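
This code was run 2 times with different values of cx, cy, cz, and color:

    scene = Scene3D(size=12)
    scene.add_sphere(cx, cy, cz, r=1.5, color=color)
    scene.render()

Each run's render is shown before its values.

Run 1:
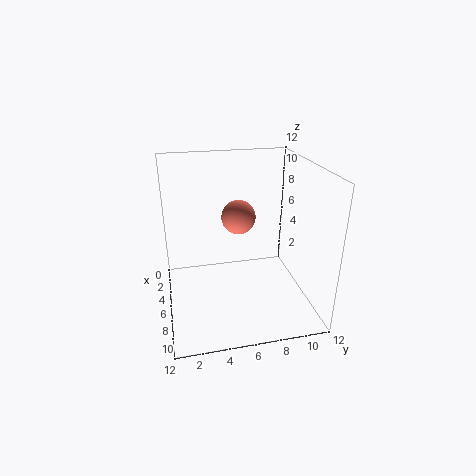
cx = 4; cy = 6.5; cz = 7; color = 'salmon'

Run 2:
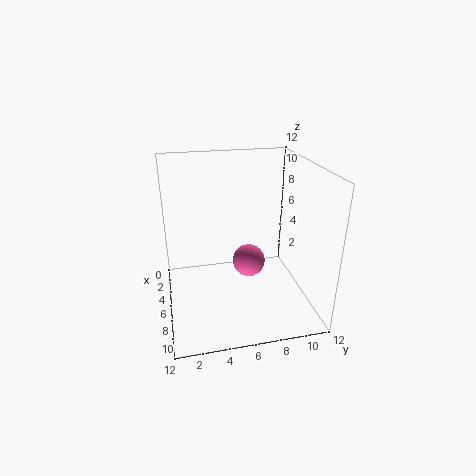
cx = 4; cy = 7.5; cz = 2.5; color = 'hotpink'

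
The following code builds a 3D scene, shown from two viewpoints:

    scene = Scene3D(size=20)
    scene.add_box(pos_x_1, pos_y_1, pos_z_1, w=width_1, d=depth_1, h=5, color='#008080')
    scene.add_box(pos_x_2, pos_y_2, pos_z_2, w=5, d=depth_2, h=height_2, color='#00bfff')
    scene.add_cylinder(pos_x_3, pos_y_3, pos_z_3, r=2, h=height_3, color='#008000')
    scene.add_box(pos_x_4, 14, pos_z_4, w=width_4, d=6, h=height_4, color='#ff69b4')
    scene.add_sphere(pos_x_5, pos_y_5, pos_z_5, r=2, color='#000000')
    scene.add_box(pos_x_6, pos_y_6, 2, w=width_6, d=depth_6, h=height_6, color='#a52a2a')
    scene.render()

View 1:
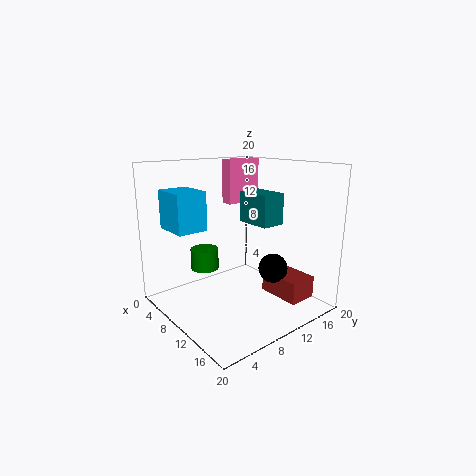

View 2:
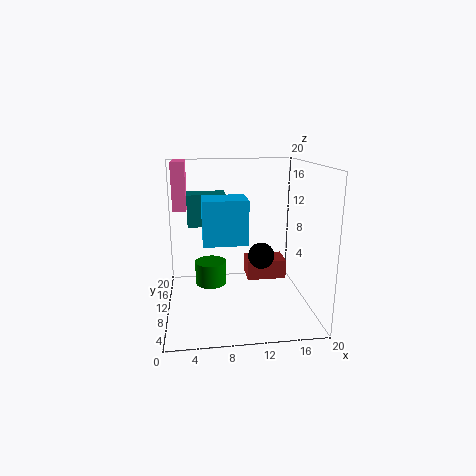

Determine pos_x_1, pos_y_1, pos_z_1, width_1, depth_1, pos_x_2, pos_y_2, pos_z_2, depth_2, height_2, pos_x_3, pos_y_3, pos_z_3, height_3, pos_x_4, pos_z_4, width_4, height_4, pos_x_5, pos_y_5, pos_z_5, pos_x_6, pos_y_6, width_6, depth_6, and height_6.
pos_x_1 = 3
pos_y_1 = 16
pos_z_1 = 10
width_1 = 6
depth_1 = 4
pos_x_2 = 5
pos_y_2 = 1
pos_z_2 = 12
depth_2 = 4
height_2 = 5
pos_x_3 = 6
pos_y_3 = 7
pos_z_3 = 5
height_3 = 3
pos_x_4 = 1
pos_z_4 = 13
width_4 = 2
height_4 = 7
pos_x_5 = 14
pos_y_5 = 13
pos_z_5 = 6
pos_x_6 = 12
pos_y_6 = 13
width_6 = 6
depth_6 = 4
height_6 = 3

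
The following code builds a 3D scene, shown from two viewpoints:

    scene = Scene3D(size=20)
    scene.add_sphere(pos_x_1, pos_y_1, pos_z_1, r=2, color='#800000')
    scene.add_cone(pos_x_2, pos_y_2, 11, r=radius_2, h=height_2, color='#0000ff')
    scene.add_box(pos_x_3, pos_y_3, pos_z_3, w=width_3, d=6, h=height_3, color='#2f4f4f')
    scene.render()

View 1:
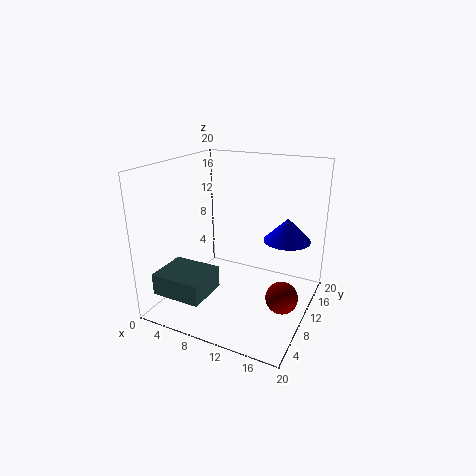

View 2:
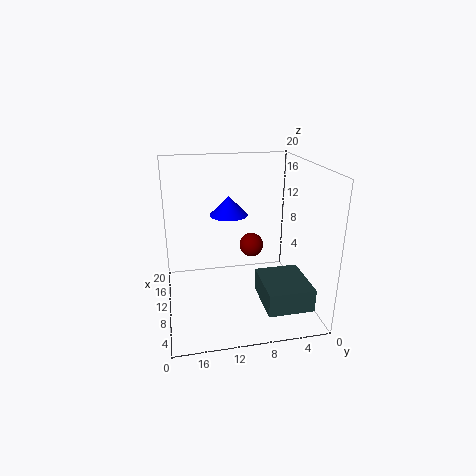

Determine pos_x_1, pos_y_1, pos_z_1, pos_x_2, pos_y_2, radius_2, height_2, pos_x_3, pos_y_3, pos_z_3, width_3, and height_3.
pos_x_1 = 18, pos_y_1 = 6, pos_z_1 = 5, pos_x_2 = 17, pos_y_2 = 10, radius_2 = 3, height_2 = 3, pos_x_3 = 1, pos_y_3 = 2, pos_z_3 = 3, width_3 = 7, height_3 = 3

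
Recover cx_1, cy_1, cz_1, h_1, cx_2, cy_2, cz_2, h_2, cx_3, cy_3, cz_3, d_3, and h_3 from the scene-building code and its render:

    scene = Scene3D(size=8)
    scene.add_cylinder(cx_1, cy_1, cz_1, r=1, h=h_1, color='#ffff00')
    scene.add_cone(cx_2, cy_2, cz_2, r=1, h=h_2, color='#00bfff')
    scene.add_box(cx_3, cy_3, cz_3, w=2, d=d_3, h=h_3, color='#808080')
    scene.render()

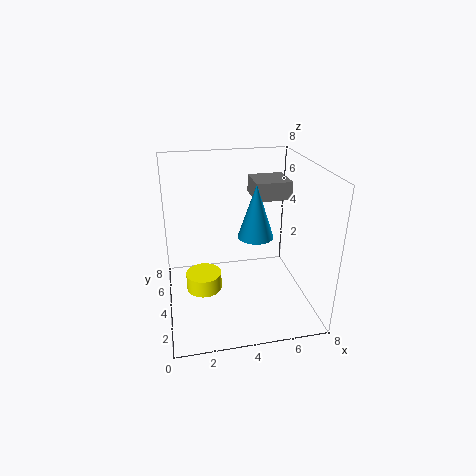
cx_1 = 2
cy_1 = 4
cz_1 = 1
h_1 = 1
cx_2 = 5
cy_2 = 4
cz_2 = 4
h_2 = 3
cx_3 = 5
cy_3 = 4
cz_3 = 6
d_3 = 2
h_3 = 1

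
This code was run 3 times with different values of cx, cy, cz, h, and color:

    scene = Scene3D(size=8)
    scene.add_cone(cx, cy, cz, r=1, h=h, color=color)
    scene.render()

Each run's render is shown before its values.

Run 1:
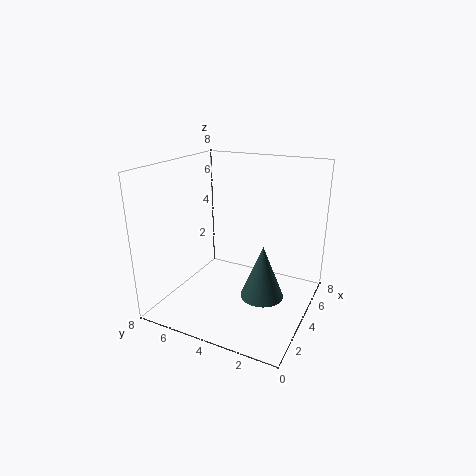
cx = 1.5, cy = 1.5, cz = 2.5, h = 2.5, color = 'darkslategray'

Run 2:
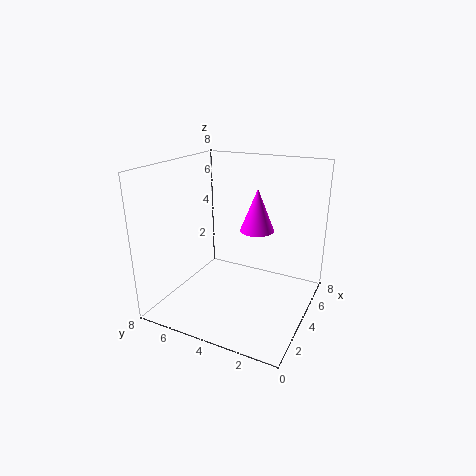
cx = 5.5, cy = 3.5, cz = 4, h = 2.5, color = 'magenta'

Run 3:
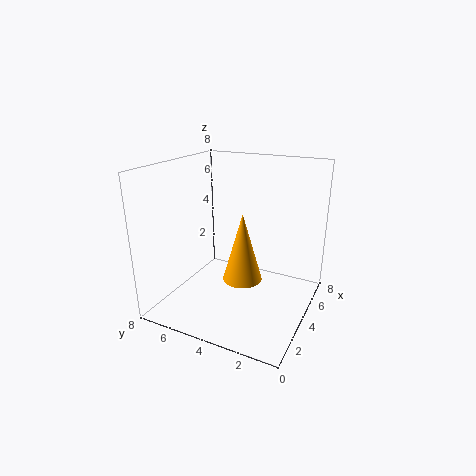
cx = 2.5, cy = 3, cz = 2.5, h = 3.5, color = 'orange'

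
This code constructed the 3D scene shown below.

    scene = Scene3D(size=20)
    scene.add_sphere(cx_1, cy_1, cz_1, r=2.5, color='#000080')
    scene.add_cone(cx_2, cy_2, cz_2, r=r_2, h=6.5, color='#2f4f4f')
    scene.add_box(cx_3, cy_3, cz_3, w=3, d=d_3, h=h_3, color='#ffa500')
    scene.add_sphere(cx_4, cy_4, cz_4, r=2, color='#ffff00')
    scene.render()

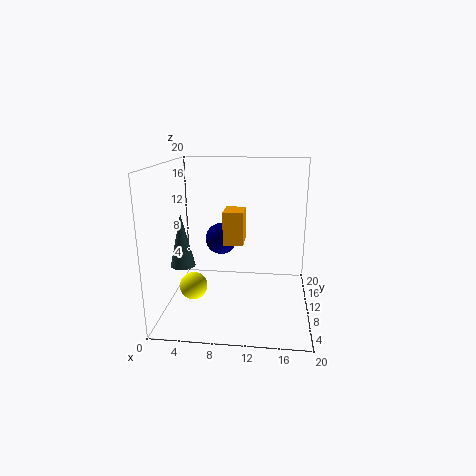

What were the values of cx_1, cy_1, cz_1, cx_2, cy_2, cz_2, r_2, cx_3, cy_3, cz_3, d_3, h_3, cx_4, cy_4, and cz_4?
cx_1 = 6.5, cy_1 = 16.5, cz_1 = 7.5, cx_2 = 4, cy_2 = 3.5, cz_2 = 8.5, r_2 = 1.5, cx_3 = 7.5, cy_3 = 12, cz_3 = 8, d_3 = 4, h_3 = 5, cx_4 = 3.5, cy_4 = 9.5, cz_4 = 2.5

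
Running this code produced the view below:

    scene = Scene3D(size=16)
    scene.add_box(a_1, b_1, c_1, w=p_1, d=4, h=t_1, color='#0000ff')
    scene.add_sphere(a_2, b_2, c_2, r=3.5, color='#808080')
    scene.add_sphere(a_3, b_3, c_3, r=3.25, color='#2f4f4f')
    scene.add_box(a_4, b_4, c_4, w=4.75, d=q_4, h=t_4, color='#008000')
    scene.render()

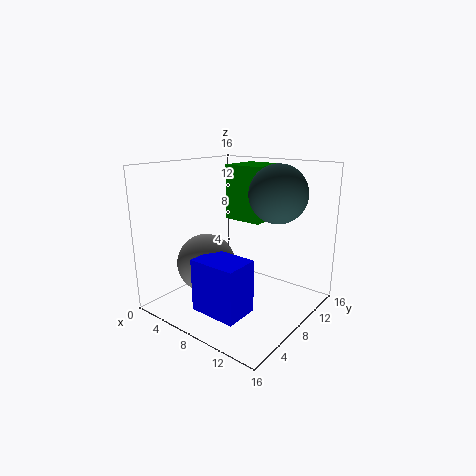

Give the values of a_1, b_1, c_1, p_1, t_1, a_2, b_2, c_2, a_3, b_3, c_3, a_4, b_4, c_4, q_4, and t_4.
a_1 = 5.25
b_1 = 3.25
c_1 = 0.25
p_1 = 5.5
t_1 = 6
a_2 = 3.5
b_2 = 7.5
c_2 = 4
a_3 = 11
b_3 = 11.25
c_3 = 12.75
a_4 = 4
b_4 = 10.75
c_4 = 9
q_4 = 5
t_4 = 6.5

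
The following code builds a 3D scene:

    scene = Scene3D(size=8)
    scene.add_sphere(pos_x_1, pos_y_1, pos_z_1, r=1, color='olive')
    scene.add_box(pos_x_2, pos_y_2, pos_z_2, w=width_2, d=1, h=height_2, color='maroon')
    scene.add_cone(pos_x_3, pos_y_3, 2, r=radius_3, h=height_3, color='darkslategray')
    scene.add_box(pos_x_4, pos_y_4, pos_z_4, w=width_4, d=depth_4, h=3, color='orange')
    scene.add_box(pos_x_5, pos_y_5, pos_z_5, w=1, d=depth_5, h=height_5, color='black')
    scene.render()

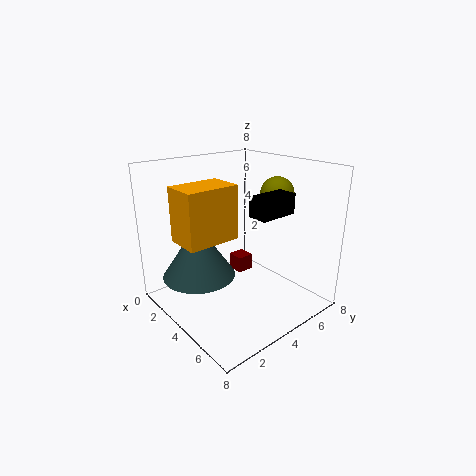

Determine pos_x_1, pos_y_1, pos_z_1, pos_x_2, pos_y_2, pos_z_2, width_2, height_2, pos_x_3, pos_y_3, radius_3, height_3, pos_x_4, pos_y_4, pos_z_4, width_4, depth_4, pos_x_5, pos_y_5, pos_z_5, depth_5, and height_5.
pos_x_1 = 4; pos_y_1 = 7; pos_z_1 = 6; pos_x_2 = 2; pos_y_2 = 5; pos_z_2 = 1; width_2 = 1; height_2 = 1; pos_x_3 = 3; pos_y_3 = 2; radius_3 = 2; height_3 = 3; pos_x_4 = 2; pos_y_4 = 1; pos_z_4 = 4; width_4 = 2; depth_4 = 3; pos_x_5 = 6; pos_y_5 = 3; pos_z_5 = 6; depth_5 = 2; height_5 = 1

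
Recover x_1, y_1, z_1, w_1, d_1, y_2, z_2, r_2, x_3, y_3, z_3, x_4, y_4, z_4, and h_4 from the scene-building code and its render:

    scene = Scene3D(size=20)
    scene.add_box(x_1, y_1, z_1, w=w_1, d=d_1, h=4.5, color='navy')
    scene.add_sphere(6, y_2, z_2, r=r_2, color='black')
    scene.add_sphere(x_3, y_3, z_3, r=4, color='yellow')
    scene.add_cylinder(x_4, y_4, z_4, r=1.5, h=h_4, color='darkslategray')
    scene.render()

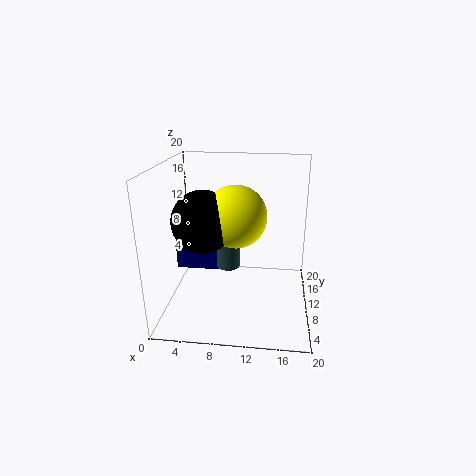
x_1 = 0.5
y_1 = 11.5
z_1 = 4
w_1 = 6.5
d_1 = 4
y_2 = 6.5
z_2 = 13.5
r_2 = 4
x_3 = 10
y_3 = 7.5
z_3 = 14
x_4 = 9
y_4 = 7.5
z_4 = 7
h_4 = 4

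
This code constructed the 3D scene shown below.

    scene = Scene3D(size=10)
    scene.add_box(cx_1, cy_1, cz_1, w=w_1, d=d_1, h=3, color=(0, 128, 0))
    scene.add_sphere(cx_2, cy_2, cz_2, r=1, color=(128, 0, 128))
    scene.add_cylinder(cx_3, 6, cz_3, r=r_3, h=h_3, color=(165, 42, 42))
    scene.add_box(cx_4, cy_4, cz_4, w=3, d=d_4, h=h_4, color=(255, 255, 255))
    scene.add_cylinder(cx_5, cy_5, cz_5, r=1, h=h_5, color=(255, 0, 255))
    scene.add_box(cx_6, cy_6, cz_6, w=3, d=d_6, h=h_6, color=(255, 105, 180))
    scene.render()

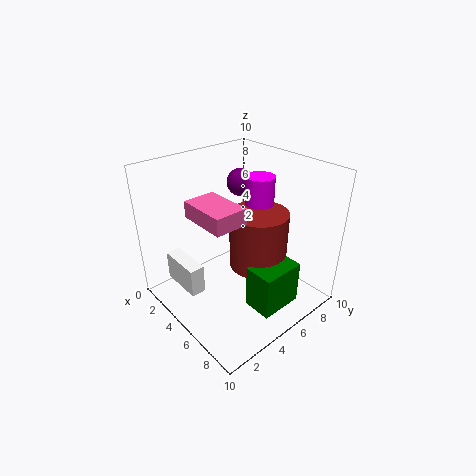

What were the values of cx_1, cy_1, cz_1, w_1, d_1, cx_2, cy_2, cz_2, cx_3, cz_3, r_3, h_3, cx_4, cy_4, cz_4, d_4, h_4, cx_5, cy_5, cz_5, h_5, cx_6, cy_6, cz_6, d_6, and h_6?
cx_1 = 7; cy_1 = 4; cz_1 = 1; w_1 = 2; d_1 = 3; cx_2 = 3; cy_2 = 7; cz_2 = 8; cx_3 = 6; cz_3 = 3; r_3 = 2; h_3 = 4; cx_4 = 2; cy_4 = 1; cz_4 = 2; d_4 = 1; h_4 = 2; cx_5 = 5; cy_5 = 7; cz_5 = 7; h_5 = 2; cx_6 = 5; cy_6 = 1; cz_6 = 8; d_6 = 2; h_6 = 1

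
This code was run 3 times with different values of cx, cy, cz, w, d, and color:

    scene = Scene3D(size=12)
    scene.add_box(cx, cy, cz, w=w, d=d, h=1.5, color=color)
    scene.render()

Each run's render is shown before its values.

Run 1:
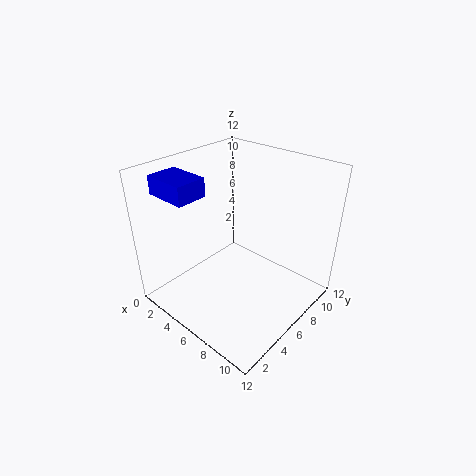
cx = 1
cy = 1.5
cz = 10
w = 3.5
d = 2.5
color = 'blue'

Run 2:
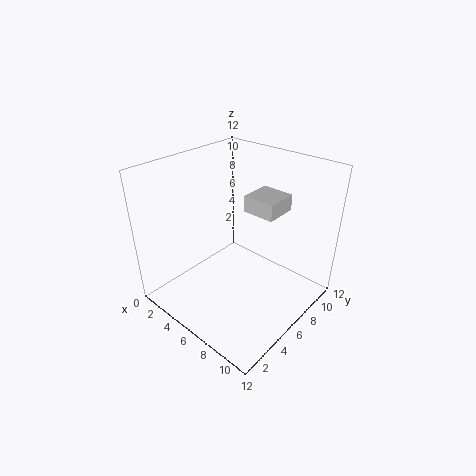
cx = 4.5
cy = 8.5
cz = 7
w = 3
d = 3
color = 'lightgray'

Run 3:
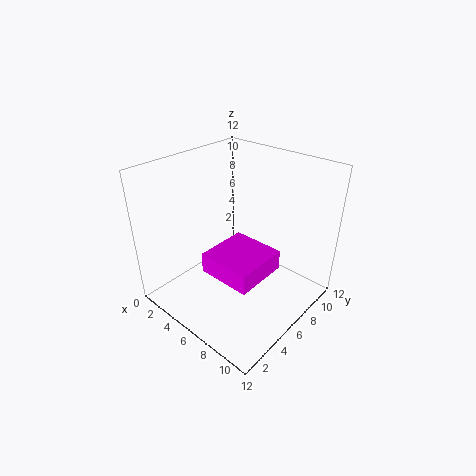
cx = 6.5
cy = 1.5
cz = 5.5
w = 4
d = 4
color = 'magenta'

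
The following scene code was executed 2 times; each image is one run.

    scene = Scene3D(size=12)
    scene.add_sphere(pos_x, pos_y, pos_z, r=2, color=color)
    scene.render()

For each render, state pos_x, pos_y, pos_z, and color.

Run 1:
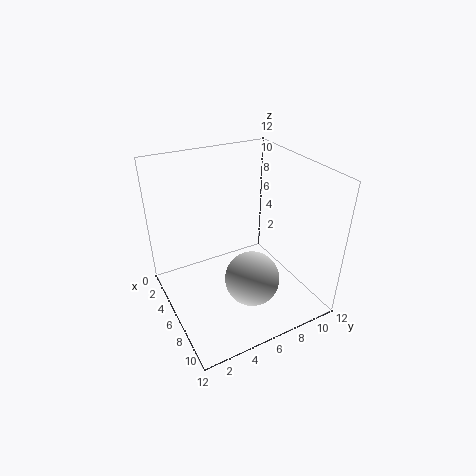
pos_x = 10; pos_y = 5; pos_z = 5; color = 'lightgray'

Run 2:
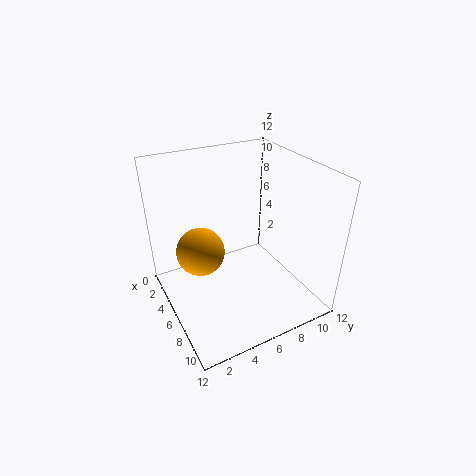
pos_x = 5; pos_y = 3; pos_z = 5; color = 'orange'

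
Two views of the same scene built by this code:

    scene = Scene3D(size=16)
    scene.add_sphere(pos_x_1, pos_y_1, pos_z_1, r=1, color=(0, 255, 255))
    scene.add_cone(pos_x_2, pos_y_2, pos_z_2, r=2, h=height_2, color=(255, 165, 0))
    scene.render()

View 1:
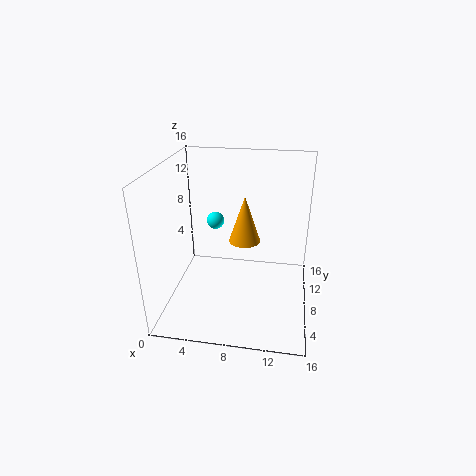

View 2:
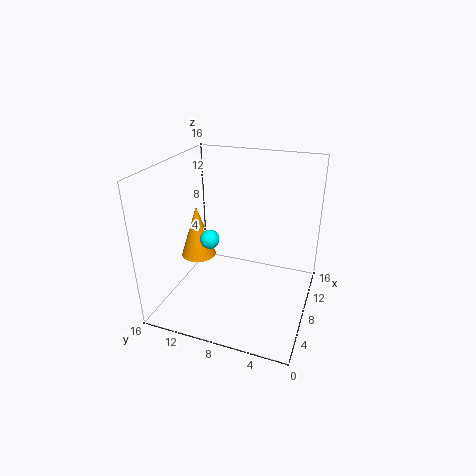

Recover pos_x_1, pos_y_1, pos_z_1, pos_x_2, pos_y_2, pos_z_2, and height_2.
pos_x_1 = 5
pos_y_1 = 10
pos_z_1 = 9
pos_x_2 = 8
pos_y_2 = 13
pos_z_2 = 5
height_2 = 6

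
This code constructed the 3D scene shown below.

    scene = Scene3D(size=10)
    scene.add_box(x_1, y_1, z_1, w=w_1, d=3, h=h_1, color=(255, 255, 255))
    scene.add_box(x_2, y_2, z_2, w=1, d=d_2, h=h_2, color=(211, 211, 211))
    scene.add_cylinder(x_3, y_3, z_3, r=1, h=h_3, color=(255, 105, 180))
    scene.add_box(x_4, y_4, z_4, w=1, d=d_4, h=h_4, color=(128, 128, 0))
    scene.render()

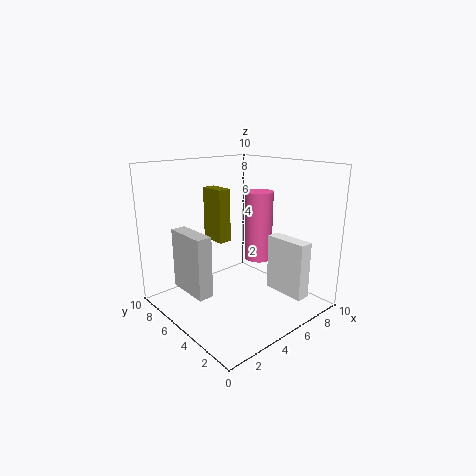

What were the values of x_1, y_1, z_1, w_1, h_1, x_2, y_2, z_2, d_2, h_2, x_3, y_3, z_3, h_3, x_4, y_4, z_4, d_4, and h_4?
x_1 = 7
y_1 = 1
z_1 = 1
w_1 = 1
h_1 = 4
x_2 = 1
y_2 = 4
z_2 = 2
d_2 = 3
h_2 = 4
x_3 = 7
y_3 = 5
z_3 = 3
h_3 = 5
x_4 = 5
y_4 = 7
z_4 = 4
d_4 = 2
h_4 = 4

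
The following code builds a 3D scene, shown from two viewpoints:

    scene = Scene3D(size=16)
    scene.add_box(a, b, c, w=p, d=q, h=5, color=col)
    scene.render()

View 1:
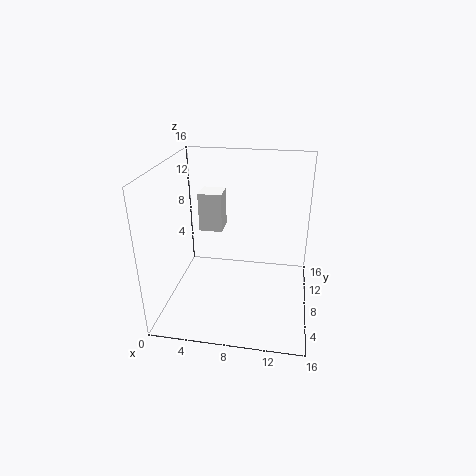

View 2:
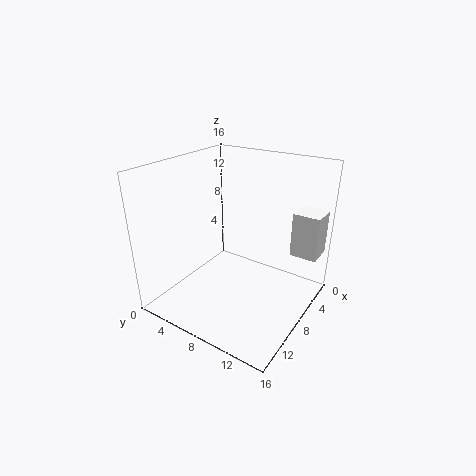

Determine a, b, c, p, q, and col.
a = 2
b = 13
c = 6
p = 3
q = 3
col = 'white'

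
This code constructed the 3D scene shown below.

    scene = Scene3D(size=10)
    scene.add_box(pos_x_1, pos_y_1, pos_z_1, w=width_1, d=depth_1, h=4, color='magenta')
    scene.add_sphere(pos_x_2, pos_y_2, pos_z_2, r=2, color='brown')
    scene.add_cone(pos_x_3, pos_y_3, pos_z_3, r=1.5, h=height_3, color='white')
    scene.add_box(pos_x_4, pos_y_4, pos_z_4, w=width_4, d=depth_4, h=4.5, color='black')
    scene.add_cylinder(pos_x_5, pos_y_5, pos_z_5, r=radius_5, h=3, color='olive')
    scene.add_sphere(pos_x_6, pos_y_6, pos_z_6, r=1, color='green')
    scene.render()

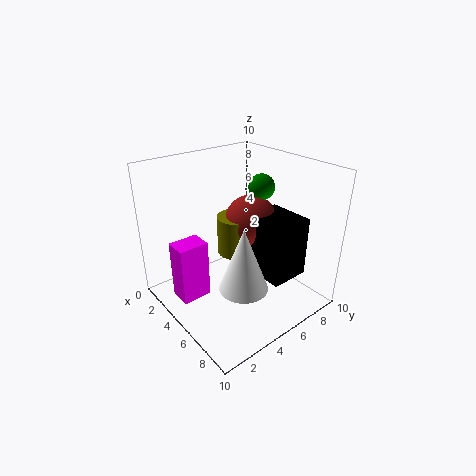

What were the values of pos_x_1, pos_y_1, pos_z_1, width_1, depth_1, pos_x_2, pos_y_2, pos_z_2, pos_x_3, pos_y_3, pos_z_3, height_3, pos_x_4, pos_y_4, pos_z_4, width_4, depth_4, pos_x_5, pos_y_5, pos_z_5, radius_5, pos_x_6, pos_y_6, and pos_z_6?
pos_x_1 = 3.5, pos_y_1 = 0.5, pos_z_1 = 1.5, width_1 = 1.5, depth_1 = 2, pos_x_2 = 3.5, pos_y_2 = 7.5, pos_z_2 = 5, pos_x_3 = 8, pos_y_3 = 3, pos_z_3 = 3.5, height_3 = 4, pos_x_4 = 4, pos_y_4 = 6.5, pos_z_4 = 1.5, width_4 = 3.5, depth_4 = 3, pos_x_5 = 3, pos_y_5 = 6.5, pos_z_5 = 2.5, radius_5 = 1.5, pos_x_6 = 3.5, pos_y_6 = 8.5, pos_z_6 = 7.5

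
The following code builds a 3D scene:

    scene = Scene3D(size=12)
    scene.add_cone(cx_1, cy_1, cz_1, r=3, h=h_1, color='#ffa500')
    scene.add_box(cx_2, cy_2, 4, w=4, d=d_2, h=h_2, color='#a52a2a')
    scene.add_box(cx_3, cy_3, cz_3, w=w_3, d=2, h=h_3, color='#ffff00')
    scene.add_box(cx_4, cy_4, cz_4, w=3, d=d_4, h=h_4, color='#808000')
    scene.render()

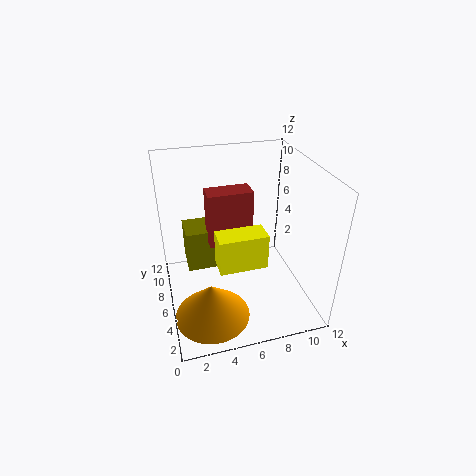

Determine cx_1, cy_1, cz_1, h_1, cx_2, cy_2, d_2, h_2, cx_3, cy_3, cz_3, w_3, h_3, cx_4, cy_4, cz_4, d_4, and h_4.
cx_1 = 3; cy_1 = 3; cz_1 = 1; h_1 = 3; cx_2 = 4; cy_2 = 8; d_2 = 2; h_2 = 5; cx_3 = 4; cy_3 = 4; cz_3 = 4; w_3 = 4; h_3 = 3; cx_4 = 2; cy_4 = 9; cz_4 = 1; d_4 = 3; h_4 = 4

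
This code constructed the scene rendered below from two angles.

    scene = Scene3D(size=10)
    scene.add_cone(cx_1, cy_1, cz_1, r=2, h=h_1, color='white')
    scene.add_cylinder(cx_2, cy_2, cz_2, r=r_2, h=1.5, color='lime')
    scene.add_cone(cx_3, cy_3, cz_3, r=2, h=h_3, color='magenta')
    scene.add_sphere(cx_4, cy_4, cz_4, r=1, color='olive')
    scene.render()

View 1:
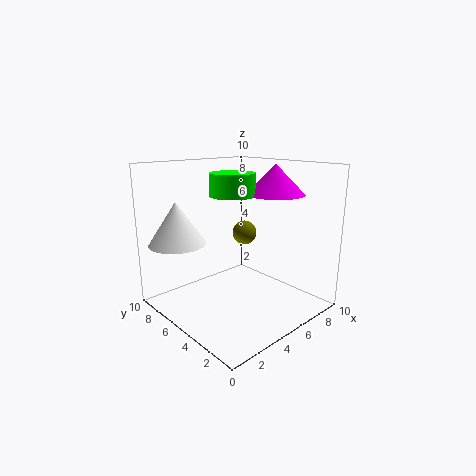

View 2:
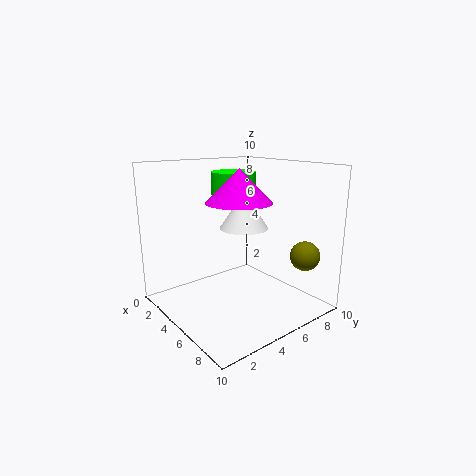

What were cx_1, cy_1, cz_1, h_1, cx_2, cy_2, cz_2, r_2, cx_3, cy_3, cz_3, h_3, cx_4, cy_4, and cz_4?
cx_1 = 2; cy_1 = 8; cz_1 = 4.5; h_1 = 3; cx_2 = 4.5; cy_2 = 5; cz_2 = 8; r_2 = 1.5; cx_3 = 7; cy_3 = 3.5; cz_3 = 8; h_3 = 2; cx_4 = 8.5; cy_4 = 8; cz_4 = 4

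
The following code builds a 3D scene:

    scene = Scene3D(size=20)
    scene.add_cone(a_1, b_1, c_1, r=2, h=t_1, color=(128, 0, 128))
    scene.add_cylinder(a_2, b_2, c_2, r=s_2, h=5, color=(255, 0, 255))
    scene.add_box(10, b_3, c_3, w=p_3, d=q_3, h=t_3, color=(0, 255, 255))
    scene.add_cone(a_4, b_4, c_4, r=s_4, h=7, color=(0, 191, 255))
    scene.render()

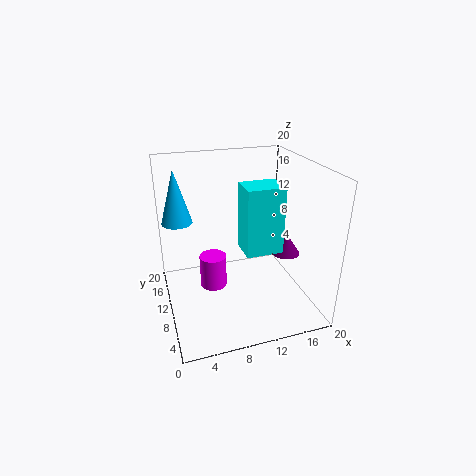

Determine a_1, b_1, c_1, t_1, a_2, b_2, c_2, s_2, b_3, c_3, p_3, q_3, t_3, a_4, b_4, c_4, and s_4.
a_1 = 17
b_1 = 9
c_1 = 7
t_1 = 3
a_2 = 7
b_2 = 13
c_2 = 1
s_2 = 2
b_3 = 6
c_3 = 9
p_3 = 5
q_3 = 4
t_3 = 9
a_4 = 2
b_4 = 11
c_4 = 13
s_4 = 2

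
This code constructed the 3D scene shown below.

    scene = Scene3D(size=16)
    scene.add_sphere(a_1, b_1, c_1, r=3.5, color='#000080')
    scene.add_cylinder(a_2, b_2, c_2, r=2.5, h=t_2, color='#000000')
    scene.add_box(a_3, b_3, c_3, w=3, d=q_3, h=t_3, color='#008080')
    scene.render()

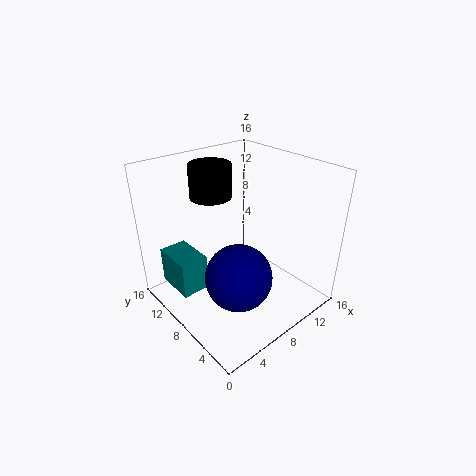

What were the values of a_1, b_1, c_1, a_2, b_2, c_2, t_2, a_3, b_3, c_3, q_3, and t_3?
a_1 = 5.5
b_1 = 5
c_1 = 5.5
a_2 = 8.5
b_2 = 13.5
c_2 = 11
t_2 = 4
a_3 = 1
b_3 = 8.5
c_3 = 3
q_3 = 4.5
t_3 = 4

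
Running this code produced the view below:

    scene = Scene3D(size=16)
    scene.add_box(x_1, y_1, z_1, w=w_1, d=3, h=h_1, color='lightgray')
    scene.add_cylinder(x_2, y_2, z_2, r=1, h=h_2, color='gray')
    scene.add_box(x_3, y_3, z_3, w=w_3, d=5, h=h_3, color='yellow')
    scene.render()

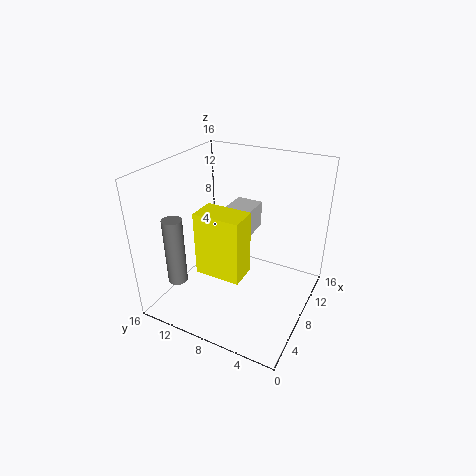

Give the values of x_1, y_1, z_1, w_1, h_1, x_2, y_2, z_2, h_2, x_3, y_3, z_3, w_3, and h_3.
x_1 = 7, y_1 = 7, z_1 = 8, w_1 = 5, h_1 = 3, x_2 = 2, y_2 = 12, z_2 = 5, h_2 = 7, x_3 = 4, y_3 = 6, z_3 = 5, w_3 = 3, h_3 = 7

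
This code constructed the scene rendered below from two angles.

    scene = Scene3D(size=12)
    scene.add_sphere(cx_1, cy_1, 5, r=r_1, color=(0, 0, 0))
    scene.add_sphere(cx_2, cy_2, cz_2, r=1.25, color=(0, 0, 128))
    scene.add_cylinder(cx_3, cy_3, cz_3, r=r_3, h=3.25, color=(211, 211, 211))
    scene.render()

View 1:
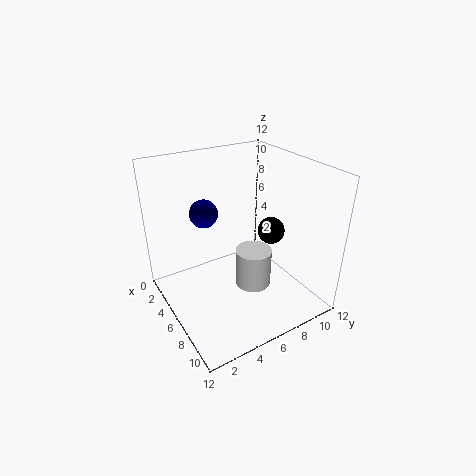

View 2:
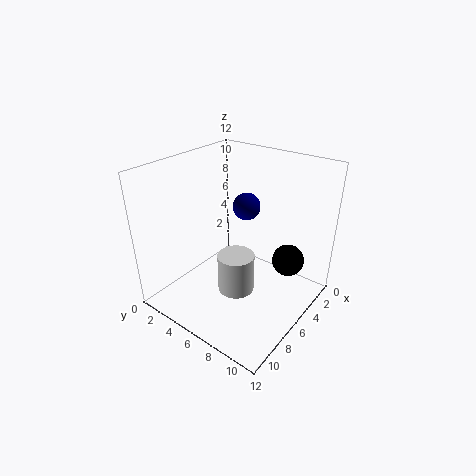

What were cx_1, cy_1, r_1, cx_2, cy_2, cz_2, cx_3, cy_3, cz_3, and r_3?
cx_1 = 5, cy_1 = 10.25, r_1 = 1.25, cx_2 = 2.75, cy_2 = 4.5, cz_2 = 7.25, cx_3 = 7.25, cy_3 = 6.75, cz_3 = 2, r_3 = 1.5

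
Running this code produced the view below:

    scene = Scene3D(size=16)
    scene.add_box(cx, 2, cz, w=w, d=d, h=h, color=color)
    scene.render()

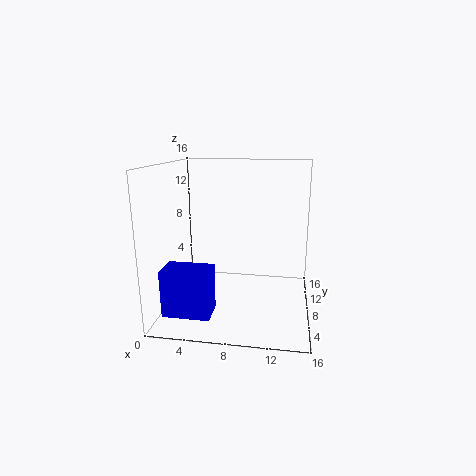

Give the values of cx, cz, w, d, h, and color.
cx = 1
cz = 1
w = 5
d = 3
h = 5
color = 'blue'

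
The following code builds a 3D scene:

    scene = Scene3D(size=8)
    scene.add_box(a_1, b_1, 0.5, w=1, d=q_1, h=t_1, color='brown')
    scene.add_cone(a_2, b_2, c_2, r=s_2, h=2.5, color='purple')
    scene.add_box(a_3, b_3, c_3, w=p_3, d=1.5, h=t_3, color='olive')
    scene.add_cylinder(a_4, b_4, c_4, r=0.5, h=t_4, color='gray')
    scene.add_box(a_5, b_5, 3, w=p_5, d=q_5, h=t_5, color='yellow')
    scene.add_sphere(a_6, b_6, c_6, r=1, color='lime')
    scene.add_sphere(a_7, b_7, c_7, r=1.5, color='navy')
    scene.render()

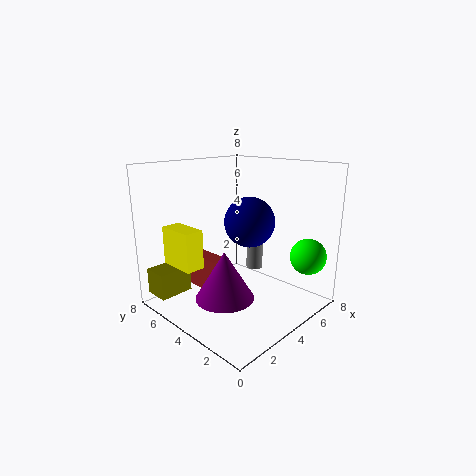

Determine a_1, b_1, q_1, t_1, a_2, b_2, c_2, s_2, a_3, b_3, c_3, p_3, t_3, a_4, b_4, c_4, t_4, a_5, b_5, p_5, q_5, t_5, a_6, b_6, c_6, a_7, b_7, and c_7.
a_1 = 3; b_1 = 5; q_1 = 2.5; t_1 = 2; a_2 = 2; b_2 = 3; c_2 = 1.5; s_2 = 1.5; a_3 = 0.5; b_3 = 6.5; c_3 = 0.5; p_3 = 2; t_3 = 1.5; a_4 = 6; b_4 = 4.5; c_4 = 1.5; t_4 = 1.5; a_5 = 0.5; b_5 = 4; p_5 = 1; q_5 = 2; t_5 = 2; a_6 = 6.5; b_6 = 1; c_6 = 3; a_7 = 5.5; b_7 = 4.5; c_7 = 4.5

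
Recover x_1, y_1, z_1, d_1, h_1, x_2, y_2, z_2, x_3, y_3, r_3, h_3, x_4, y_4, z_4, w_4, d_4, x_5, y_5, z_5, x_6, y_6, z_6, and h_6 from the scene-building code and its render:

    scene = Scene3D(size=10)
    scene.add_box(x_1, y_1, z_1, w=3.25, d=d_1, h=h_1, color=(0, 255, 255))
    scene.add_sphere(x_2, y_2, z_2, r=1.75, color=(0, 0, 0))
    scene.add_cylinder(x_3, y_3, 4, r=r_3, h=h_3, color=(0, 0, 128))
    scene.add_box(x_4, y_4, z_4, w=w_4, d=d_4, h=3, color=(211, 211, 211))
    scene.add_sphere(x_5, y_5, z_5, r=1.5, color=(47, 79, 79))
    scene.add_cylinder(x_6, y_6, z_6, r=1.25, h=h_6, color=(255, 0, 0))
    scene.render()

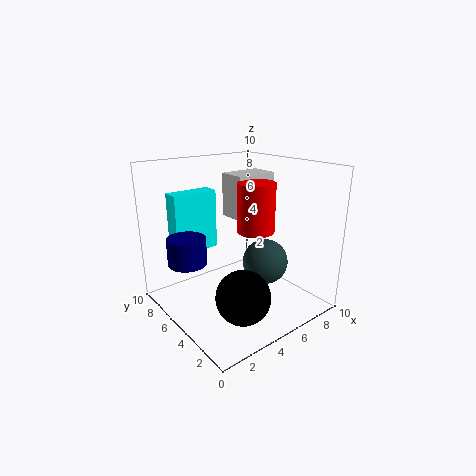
x_1 = 1.5; y_1 = 7.25; z_1 = 3.75; d_1 = 1.25; h_1 = 4.25; x_2 = 3.25; y_2 = 2.25; z_2 = 2.25; x_3 = 1.25; y_3 = 5.5; r_3 = 1.25; h_3 = 1.75; x_4 = 5; y_4 = 4.75; z_4 = 6.25; w_4 = 3; d_4 = 2; x_5 = 5.75; y_5 = 3; z_5 = 3.75; x_6 = 5.5; y_6 = 3.75; z_6 = 5.75; h_6 = 3.25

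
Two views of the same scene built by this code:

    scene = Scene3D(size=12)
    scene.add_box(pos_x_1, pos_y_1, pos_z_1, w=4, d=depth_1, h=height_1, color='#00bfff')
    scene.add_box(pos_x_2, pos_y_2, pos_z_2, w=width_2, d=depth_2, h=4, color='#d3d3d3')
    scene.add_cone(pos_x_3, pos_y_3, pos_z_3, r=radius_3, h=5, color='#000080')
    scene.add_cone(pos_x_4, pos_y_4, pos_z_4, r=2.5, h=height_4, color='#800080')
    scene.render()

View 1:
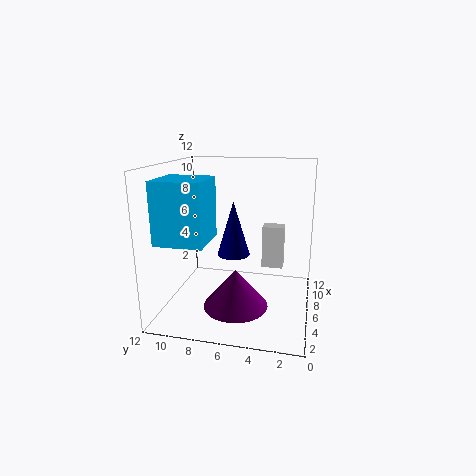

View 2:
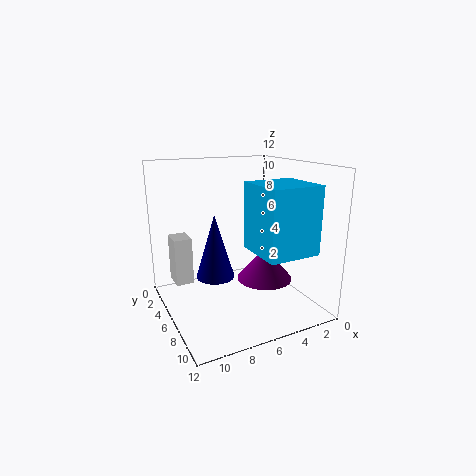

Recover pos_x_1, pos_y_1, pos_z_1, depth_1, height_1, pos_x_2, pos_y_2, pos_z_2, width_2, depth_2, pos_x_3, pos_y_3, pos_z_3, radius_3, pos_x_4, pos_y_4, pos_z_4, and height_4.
pos_x_1 = 2.5; pos_y_1 = 8; pos_z_1 = 6; depth_1 = 4; height_1 = 5; pos_x_2 = 9.5; pos_y_2 = 2.5; pos_z_2 = 2; width_2 = 1.5; depth_2 = 2; pos_x_3 = 8.5; pos_y_3 = 7; pos_z_3 = 3.5; radius_3 = 1.5; pos_x_4 = 3; pos_y_4 = 5.5; pos_z_4 = 1.5; height_4 = 3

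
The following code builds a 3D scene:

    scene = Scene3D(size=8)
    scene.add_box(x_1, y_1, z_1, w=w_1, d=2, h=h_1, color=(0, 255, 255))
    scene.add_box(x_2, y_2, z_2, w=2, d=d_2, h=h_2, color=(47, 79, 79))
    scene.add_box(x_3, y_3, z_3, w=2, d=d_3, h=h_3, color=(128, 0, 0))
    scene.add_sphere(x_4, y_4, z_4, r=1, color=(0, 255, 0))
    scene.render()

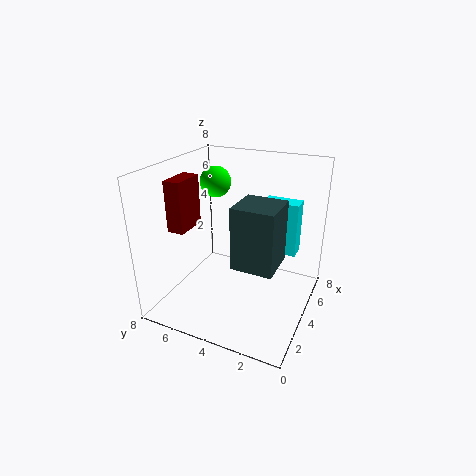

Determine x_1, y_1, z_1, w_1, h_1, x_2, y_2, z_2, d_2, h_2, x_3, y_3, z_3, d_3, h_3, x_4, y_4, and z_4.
x_1 = 5; y_1 = 1; z_1 = 3; w_1 = 1; h_1 = 3; x_2 = 1; y_2 = 1; z_2 = 4; d_2 = 2; h_2 = 3; x_3 = 3; y_3 = 7; z_3 = 4; d_3 = 1; h_3 = 3; x_4 = 7; y_4 = 7; z_4 = 6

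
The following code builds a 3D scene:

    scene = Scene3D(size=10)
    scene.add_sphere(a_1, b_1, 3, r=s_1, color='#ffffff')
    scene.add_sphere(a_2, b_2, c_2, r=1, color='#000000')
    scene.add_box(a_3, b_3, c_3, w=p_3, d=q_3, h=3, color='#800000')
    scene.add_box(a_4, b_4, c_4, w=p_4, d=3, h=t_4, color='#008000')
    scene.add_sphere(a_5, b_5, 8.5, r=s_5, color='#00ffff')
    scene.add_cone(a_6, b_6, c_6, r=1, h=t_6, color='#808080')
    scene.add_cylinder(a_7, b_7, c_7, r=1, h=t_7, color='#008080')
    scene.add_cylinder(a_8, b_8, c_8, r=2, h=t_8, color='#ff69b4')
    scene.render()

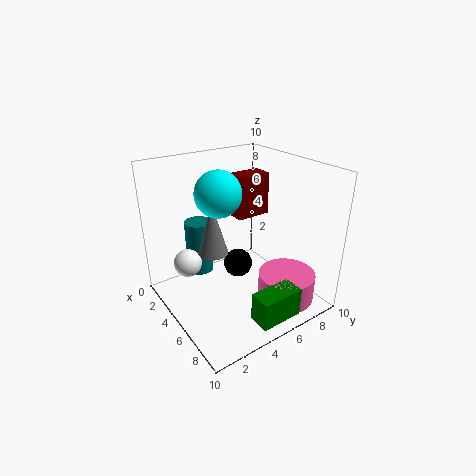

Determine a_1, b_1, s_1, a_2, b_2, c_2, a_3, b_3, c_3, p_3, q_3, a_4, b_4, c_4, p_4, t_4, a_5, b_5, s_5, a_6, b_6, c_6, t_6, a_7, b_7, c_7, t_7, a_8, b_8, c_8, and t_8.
a_1 = 3, b_1 = 2, s_1 = 1, a_2 = 5, b_2 = 5, c_2 = 3, a_3 = 3, b_3 = 5.5, c_3 = 6, p_3 = 1.5, q_3 = 2.5, a_4 = 8, b_4 = 4, c_4 = 0.5, p_4 = 1.5, t_4 = 2, a_5 = 5, b_5 = 3.5, s_5 = 1.5, a_6 = 5, b_6 = 3, c_6 = 4.5, t_6 = 3.5, a_7 = 2, b_7 = 3.5, c_7 = 1.5, t_7 = 4, a_8 = 7.5, b_8 = 7.5, c_8 = 0.5, t_8 = 2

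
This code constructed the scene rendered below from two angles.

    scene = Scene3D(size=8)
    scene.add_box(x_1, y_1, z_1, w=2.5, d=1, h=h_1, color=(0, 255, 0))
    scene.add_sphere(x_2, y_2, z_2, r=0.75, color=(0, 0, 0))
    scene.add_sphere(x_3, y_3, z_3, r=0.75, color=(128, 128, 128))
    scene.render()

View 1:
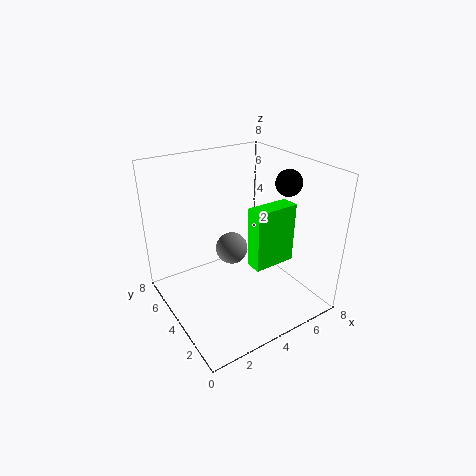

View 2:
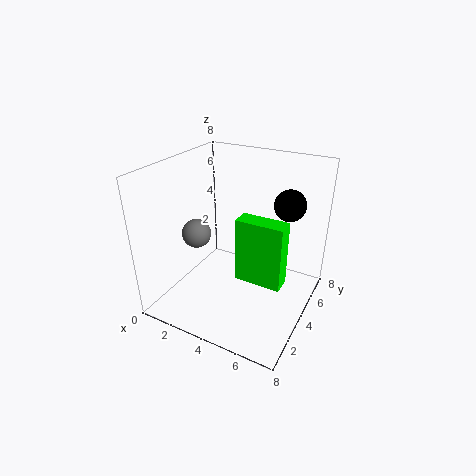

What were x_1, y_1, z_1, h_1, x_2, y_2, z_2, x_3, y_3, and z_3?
x_1 = 4.5, y_1 = 2.75, z_1 = 2.25, h_1 = 3.5, x_2 = 7, y_2 = 3.5, z_2 = 6.75, x_3 = 2.5, y_3 = 2.25, z_3 = 4.75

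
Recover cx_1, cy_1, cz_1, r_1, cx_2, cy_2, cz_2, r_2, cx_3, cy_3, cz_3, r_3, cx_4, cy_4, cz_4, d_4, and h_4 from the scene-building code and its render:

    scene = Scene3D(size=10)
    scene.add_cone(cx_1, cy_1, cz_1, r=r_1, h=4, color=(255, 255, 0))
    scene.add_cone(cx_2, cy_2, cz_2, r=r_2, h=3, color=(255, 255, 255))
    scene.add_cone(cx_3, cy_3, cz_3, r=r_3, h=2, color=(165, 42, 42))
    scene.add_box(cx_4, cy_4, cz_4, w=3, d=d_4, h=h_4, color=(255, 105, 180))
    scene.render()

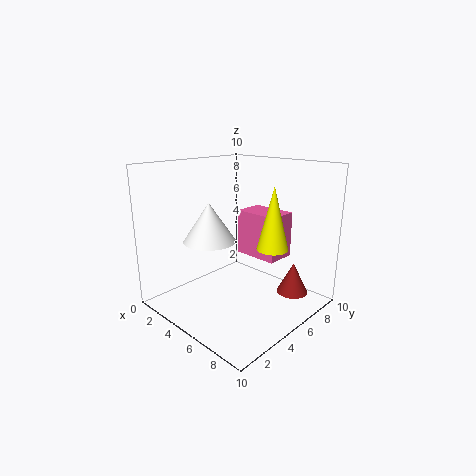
cx_1 = 8
cy_1 = 5
cz_1 = 5
r_1 = 1
cx_2 = 2
cy_2 = 5
cz_2 = 4
r_2 = 2
cx_3 = 9
cy_3 = 6
cz_3 = 2
r_3 = 1
cx_4 = 5
cy_4 = 5
cz_4 = 4
d_4 = 2
h_4 = 3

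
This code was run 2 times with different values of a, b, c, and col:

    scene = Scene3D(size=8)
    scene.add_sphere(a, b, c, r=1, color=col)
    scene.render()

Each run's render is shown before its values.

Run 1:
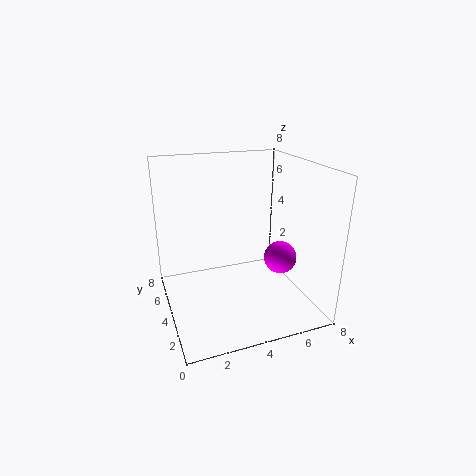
a = 7; b = 4.5; c = 2; col = 'magenta'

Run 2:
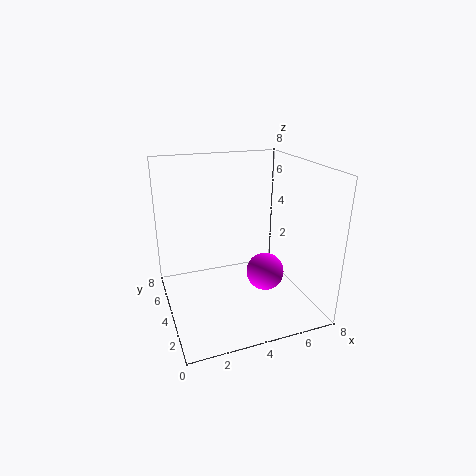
a = 5; b = 2.5; c = 2.5; col = 'magenta'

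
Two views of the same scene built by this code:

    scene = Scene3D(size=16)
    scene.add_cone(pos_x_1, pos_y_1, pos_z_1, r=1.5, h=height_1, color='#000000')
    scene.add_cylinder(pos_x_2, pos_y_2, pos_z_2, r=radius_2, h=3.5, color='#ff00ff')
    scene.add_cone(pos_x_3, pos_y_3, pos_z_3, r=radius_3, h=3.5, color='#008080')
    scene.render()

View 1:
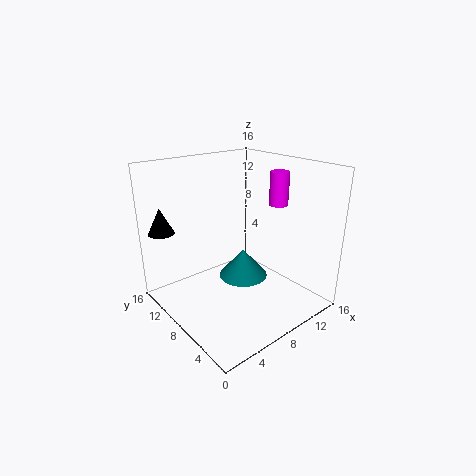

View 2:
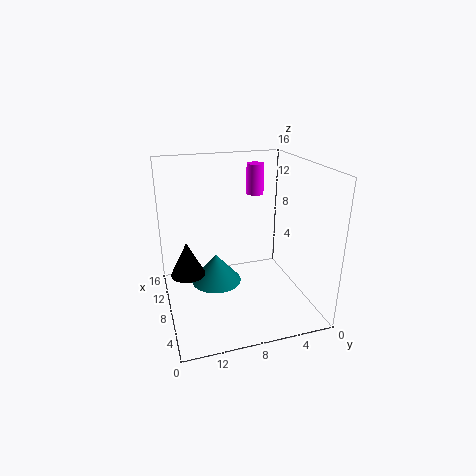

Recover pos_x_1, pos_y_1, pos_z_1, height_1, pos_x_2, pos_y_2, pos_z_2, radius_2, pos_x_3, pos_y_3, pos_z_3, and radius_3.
pos_x_1 = 2; pos_y_1 = 14.5; pos_z_1 = 8; height_1 = 3; pos_x_2 = 11; pos_y_2 = 5; pos_z_2 = 12; radius_2 = 1; pos_x_3 = 10.5; pos_y_3 = 10; pos_z_3 = 1.5; radius_3 = 3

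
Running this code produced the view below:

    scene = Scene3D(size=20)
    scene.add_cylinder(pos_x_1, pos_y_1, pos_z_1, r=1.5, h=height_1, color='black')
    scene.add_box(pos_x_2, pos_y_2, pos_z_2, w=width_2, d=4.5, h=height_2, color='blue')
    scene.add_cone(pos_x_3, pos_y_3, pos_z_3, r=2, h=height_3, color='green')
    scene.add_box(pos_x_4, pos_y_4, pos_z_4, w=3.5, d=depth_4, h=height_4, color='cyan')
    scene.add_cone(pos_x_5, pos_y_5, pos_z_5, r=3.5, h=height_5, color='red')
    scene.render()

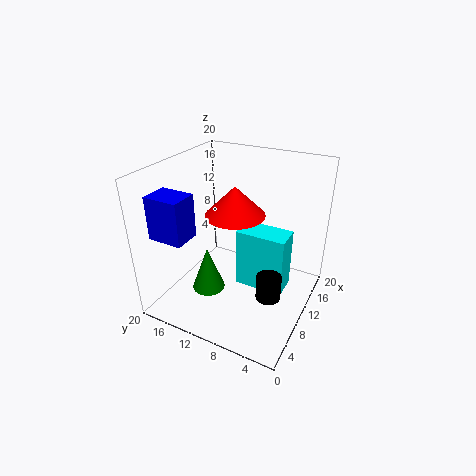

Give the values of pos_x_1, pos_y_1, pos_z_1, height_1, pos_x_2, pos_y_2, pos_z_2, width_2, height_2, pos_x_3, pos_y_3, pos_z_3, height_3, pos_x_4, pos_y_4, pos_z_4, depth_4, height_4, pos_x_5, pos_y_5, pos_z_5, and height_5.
pos_x_1 = 4.5; pos_y_1 = 3; pos_z_1 = 6.5; height_1 = 3; pos_x_2 = 1; pos_y_2 = 13; pos_z_2 = 12.5; width_2 = 3.5; height_2 = 5.5; pos_x_3 = 3; pos_y_3 = 10.5; pos_z_3 = 6.5; height_3 = 5.5; pos_x_4 = 7.5; pos_y_4 = 2.5; pos_z_4 = 4.5; depth_4 = 6.5; height_4 = 8; pos_x_5 = 5.5; pos_y_5 = 8; pos_z_5 = 16; height_5 = 3.5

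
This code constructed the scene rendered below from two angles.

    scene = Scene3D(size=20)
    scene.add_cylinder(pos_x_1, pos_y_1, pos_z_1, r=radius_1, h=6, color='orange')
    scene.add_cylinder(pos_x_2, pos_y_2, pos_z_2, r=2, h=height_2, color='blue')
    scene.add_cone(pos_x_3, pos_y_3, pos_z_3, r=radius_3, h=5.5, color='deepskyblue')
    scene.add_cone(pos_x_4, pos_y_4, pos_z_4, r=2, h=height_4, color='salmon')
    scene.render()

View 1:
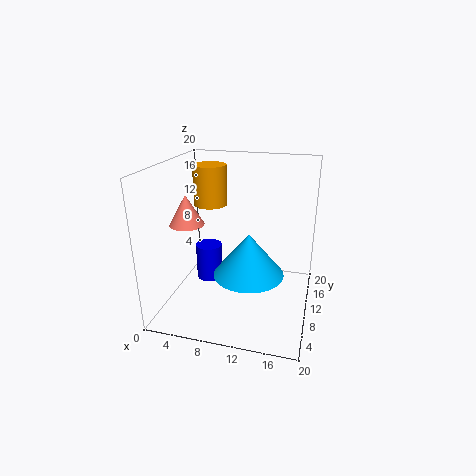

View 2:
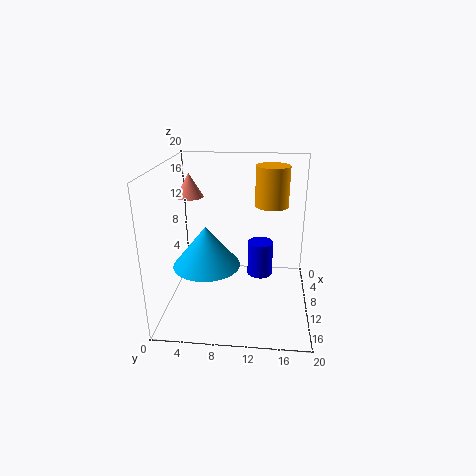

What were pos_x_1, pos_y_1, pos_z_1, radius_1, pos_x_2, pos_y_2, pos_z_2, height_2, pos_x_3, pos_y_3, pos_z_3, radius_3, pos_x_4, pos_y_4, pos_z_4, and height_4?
pos_x_1 = 4.5
pos_y_1 = 14.5
pos_z_1 = 13
radius_1 = 2.5
pos_x_2 = 4.5
pos_y_2 = 13
pos_z_2 = 1.5
height_2 = 5.5
pos_x_3 = 12.5
pos_y_3 = 6
pos_z_3 = 7
radius_3 = 4.5
pos_x_4 = 6
pos_y_4 = 2.5
pos_z_4 = 14.5
height_4 = 3.5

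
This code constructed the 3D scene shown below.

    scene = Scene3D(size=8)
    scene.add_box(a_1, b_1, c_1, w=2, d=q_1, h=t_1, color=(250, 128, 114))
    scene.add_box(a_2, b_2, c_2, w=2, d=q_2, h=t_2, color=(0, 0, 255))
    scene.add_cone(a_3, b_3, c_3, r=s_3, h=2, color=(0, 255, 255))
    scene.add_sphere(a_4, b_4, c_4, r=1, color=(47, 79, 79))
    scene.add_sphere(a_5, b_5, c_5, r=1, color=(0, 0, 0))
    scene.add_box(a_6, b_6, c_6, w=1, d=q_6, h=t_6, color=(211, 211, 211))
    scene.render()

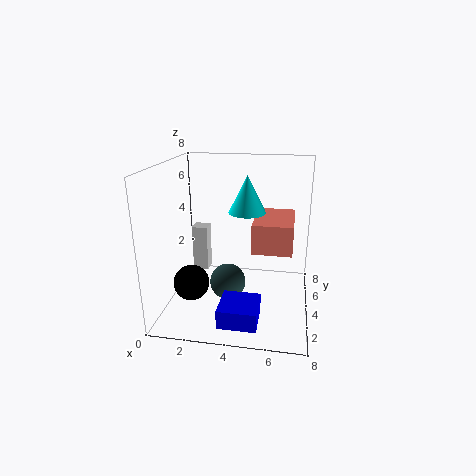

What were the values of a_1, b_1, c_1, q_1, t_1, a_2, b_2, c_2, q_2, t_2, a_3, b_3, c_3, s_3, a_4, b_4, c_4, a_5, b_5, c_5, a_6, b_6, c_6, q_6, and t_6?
a_1 = 5, b_1 = 2, c_1 = 4, q_1 = 3, t_1 = 1.5, a_2 = 3.5, b_2 = 0.5, c_2 = 0.5, q_2 = 2, t_2 = 1, a_3 = 4.5, b_3 = 4, c_3 = 5.5, s_3 = 1, a_4 = 3.5, b_4 = 3.5, c_4 = 1.5, a_5 = 1.5, b_5 = 3, c_5 = 1.5, a_6 = 0.5, b_6 = 6.5, c_6 = 0.5, q_6 = 1, t_6 = 3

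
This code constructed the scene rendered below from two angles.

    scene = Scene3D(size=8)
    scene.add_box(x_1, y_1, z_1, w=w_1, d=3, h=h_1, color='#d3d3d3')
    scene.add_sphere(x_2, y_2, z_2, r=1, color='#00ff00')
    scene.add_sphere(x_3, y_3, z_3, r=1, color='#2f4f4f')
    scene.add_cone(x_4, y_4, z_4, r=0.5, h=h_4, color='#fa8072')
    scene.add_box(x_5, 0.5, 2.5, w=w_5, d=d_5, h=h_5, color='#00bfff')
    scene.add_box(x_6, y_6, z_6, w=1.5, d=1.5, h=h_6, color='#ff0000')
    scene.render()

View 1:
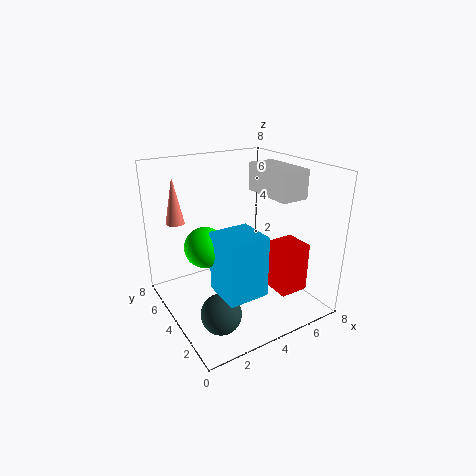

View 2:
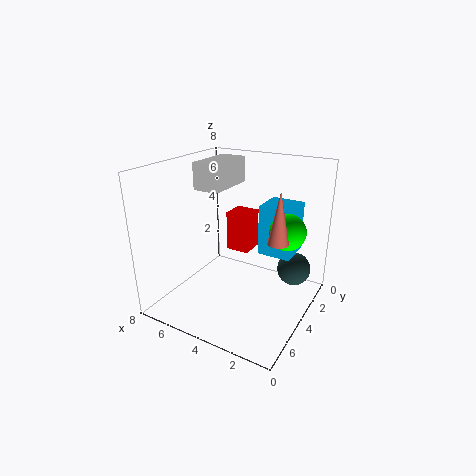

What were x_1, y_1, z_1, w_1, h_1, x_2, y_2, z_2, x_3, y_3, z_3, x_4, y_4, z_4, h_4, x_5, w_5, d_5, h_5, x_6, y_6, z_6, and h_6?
x_1 = 5; y_1 = 1.5; z_1 = 6.5; w_1 = 1.5; h_1 = 1.5; x_2 = 1.5; y_2 = 3; z_2 = 4.5; x_3 = 1.5; y_3 = 1.5; z_3 = 1.5; x_4 = 1; y_4 = 5.5; z_4 = 5; h_4 = 2.5; x_5 = 1.5; w_5 = 2; d_5 = 2; h_5 = 3; x_6 = 4.5; y_6 = 0.5; z_6 = 2; h_6 = 2.5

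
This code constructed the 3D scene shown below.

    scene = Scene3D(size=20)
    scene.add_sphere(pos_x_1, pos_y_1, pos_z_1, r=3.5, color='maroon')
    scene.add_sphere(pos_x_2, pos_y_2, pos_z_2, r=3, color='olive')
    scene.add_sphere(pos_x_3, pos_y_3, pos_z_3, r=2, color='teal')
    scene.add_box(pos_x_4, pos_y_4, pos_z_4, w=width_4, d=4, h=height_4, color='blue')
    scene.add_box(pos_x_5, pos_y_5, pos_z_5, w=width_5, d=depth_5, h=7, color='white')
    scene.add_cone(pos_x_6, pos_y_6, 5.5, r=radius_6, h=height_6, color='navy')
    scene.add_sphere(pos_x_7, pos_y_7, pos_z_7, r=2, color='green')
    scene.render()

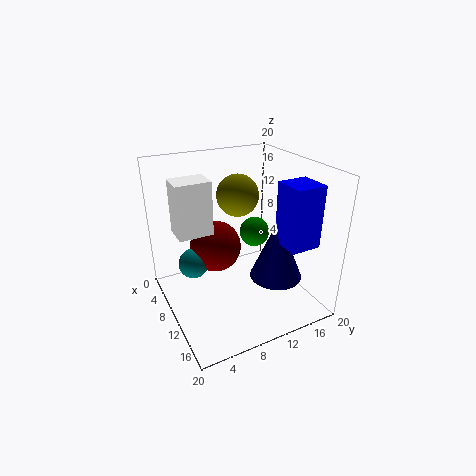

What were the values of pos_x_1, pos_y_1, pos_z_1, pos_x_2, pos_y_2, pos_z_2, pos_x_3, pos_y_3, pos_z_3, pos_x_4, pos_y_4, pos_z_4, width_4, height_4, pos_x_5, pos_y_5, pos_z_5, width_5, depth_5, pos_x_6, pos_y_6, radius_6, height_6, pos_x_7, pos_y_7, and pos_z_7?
pos_x_1 = 9, pos_y_1 = 7, pos_z_1 = 9, pos_x_2 = 7, pos_y_2 = 11.5, pos_z_2 = 15, pos_x_3 = 9.5, pos_y_3 = 3.5, pos_z_3 = 7.5, pos_x_4 = 14.5, pos_y_4 = 13, pos_z_4 = 11, width_4 = 4, height_4 = 8, pos_x_5 = 7.5, pos_y_5 = 1.5, pos_z_5 = 12, width_5 = 3.5, depth_5 = 4.5, pos_x_6 = 14.5, pos_y_6 = 13.5, radius_6 = 3.5, height_6 = 8.5, pos_x_7 = 11, pos_y_7 = 12, pos_z_7 = 11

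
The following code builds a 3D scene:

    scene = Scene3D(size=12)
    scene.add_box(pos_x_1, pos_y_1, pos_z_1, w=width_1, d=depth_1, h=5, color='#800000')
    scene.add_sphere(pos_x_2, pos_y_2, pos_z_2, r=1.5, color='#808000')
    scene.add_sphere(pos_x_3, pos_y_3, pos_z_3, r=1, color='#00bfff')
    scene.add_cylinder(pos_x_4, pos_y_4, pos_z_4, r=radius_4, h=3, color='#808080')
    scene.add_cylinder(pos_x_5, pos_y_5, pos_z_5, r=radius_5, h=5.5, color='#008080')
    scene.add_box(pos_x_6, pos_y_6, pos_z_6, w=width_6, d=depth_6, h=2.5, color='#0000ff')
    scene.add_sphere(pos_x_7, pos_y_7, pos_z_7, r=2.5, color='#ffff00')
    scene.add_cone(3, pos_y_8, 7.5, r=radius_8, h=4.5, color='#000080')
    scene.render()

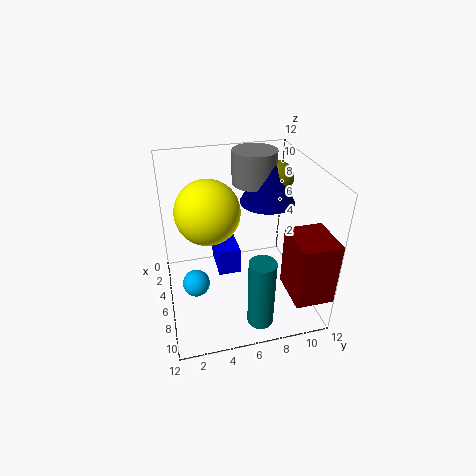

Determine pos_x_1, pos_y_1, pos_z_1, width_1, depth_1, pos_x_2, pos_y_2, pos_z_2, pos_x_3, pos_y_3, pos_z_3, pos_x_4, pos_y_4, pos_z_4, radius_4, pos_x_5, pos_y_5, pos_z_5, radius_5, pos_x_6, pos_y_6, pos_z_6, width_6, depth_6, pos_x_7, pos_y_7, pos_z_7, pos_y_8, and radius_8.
pos_x_1 = 8.5, pos_y_1 = 9, pos_z_1 = 3, width_1 = 3.5, depth_1 = 3, pos_x_2 = 2.5, pos_y_2 = 10.5, pos_z_2 = 9.5, pos_x_3 = 9, pos_y_3 = 2, pos_z_3 = 4.5, pos_x_4 = 2, pos_y_4 = 8.5, pos_z_4 = 9, radius_4 = 2, pos_x_5 = 11, pos_y_5 = 6.5, pos_z_5 = 1.5, radius_5 = 1, pos_x_6 = 1.5, pos_y_6 = 4.5, pos_z_6 = 1.5, width_6 = 3.5, depth_6 = 2, pos_x_7 = 6.5, pos_y_7 = 3.5, pos_z_7 = 9, pos_y_8 = 9.5, radius_8 = 2.5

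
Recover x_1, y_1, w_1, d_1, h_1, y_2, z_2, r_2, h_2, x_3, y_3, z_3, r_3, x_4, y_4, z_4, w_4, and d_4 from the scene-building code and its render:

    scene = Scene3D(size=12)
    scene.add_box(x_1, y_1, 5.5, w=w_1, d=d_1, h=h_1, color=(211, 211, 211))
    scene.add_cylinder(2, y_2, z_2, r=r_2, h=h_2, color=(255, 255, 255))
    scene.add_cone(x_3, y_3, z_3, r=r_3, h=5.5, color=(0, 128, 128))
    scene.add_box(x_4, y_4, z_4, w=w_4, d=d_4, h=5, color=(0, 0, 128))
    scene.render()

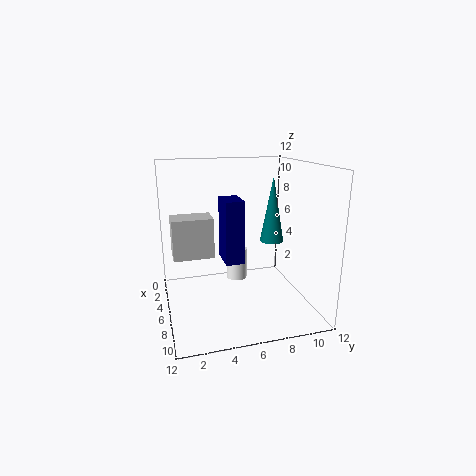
x_1 = 6.5
y_1 = 0.5
w_1 = 2
d_1 = 3
h_1 = 3
y_2 = 7
z_2 = 0.5
r_2 = 1
h_2 = 3
x_3 = 6
y_3 = 9
z_3 = 5.5
r_3 = 1
x_4 = 5.5
y_4 = 4.5
z_4 = 4.5
w_4 = 2.5
d_4 = 1.5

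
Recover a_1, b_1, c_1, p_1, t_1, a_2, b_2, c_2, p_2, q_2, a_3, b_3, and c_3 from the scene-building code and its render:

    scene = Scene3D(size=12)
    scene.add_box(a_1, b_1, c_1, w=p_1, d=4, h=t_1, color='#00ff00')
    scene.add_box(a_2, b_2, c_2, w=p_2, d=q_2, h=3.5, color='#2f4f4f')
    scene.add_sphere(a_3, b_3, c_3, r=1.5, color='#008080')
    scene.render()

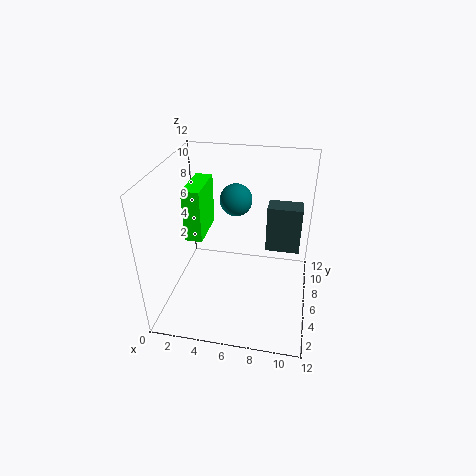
a_1 = 1.5, b_1 = 5.5, c_1 = 5.5, p_1 = 1.5, t_1 = 4.5, a_2 = 8.5, b_2 = 4, c_2 = 6.5, p_2 = 2.5, q_2 = 1.5, a_3 = 5, b_3 = 10, c_3 = 7.5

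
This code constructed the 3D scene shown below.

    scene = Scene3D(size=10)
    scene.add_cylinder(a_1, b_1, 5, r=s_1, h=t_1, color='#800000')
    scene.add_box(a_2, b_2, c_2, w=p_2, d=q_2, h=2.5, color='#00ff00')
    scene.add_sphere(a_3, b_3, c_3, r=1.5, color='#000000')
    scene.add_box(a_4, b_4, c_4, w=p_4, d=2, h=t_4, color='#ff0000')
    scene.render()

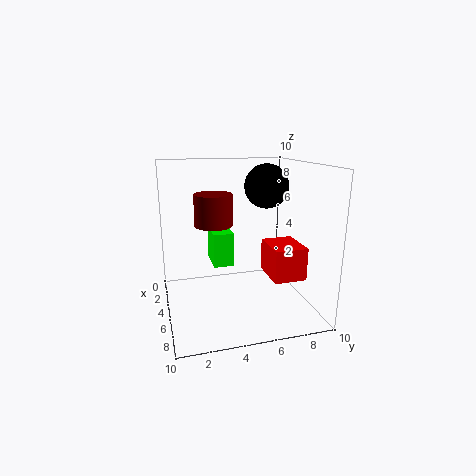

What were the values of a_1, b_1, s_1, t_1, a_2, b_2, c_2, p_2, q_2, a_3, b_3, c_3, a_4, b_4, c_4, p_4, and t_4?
a_1 = 1.5
b_1 = 4
s_1 = 1.5
t_1 = 2.5
a_2 = 1.5
b_2 = 3.5
c_2 = 2.5
p_2 = 2.5
q_2 = 1.5
a_3 = 5
b_3 = 7
c_3 = 8.5
a_4 = 7
b_4 = 6
c_4 = 3.5
p_4 = 2.5
t_4 = 2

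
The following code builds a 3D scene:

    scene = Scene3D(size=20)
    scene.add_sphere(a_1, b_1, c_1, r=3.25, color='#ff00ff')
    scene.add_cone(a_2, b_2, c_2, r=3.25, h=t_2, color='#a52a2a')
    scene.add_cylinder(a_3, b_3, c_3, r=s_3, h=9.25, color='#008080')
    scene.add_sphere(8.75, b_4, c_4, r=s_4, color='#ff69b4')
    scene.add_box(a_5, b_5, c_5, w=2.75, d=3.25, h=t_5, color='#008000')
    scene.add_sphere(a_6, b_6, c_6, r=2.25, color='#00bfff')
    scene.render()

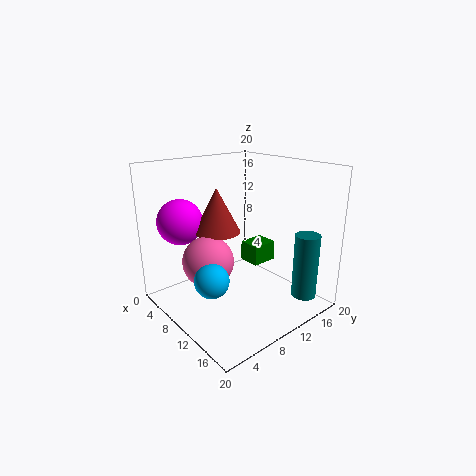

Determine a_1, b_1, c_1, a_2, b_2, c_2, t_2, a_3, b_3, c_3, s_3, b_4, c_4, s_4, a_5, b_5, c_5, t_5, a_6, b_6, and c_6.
a_1 = 3.5; b_1 = 4.75; c_1 = 11.75; a_2 = 7.25; b_2 = 8.5; c_2 = 10.5; t_2 = 6.25; a_3 = 16.75; b_3 = 16.75; c_3 = 1.5; s_3 = 1.75; b_4 = 5.75; c_4 = 7.25; s_4 = 3.5; a_5 = 12.5; b_5 = 8.5; c_5 = 8.25; t_5 = 2.5; a_6 = 12; b_6 = 4; c_6 = 6.25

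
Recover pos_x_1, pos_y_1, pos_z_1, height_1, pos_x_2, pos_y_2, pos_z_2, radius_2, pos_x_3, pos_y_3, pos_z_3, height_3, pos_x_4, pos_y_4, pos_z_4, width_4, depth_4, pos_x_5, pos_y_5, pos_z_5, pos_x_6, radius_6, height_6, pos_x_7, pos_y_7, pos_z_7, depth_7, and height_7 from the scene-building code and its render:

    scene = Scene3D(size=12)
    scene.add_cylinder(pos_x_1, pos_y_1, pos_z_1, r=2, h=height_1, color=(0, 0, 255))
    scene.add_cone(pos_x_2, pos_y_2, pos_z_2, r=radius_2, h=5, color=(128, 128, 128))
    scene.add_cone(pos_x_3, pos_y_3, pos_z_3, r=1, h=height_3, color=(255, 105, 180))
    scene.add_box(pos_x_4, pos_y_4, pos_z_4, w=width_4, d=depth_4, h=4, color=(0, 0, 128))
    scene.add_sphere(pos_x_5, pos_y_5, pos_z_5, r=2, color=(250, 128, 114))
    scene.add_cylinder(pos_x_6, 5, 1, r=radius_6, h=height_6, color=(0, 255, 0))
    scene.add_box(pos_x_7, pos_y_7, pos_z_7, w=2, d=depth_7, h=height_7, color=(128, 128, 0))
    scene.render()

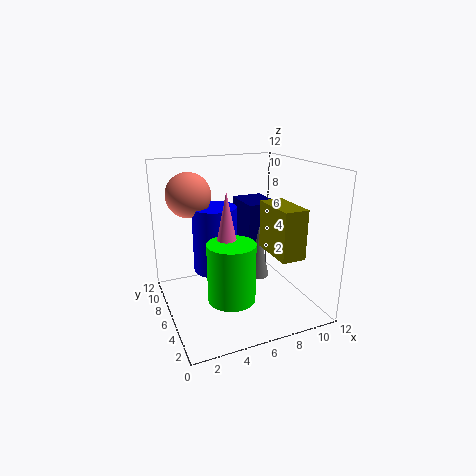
pos_x_1 = 5, pos_y_1 = 9, pos_z_1 = 2, height_1 = 6, pos_x_2 = 9, pos_y_2 = 8, pos_z_2 = 1, radius_2 = 1, pos_x_3 = 5, pos_y_3 = 6, pos_z_3 = 5, height_3 = 5, pos_x_4 = 8, pos_y_4 = 8, pos_z_4 = 4, width_4 = 3, depth_4 = 4, pos_x_5 = 3, pos_y_5 = 10, pos_z_5 = 9, pos_x_6 = 5, radius_6 = 2, height_6 = 5, pos_x_7 = 8, pos_y_7 = 2, pos_z_7 = 5, depth_7 = 4, height_7 = 4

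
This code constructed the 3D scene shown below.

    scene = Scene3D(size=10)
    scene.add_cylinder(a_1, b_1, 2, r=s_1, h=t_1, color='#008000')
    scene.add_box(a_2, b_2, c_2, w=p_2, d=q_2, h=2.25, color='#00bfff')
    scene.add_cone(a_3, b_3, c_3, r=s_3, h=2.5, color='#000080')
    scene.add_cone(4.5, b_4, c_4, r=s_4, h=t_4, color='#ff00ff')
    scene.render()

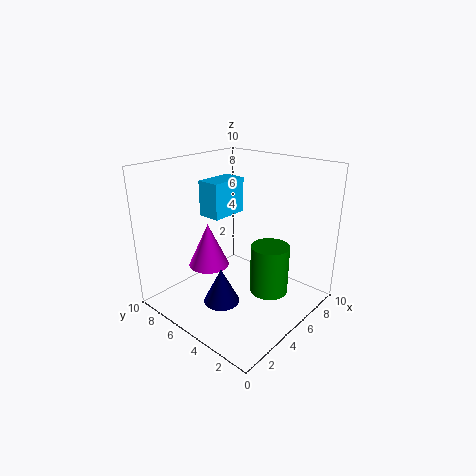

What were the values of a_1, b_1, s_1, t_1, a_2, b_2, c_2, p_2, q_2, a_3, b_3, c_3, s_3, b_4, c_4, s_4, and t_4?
a_1 = 5; b_1 = 2.25; s_1 = 1.25; t_1 = 3.25; a_2 = 2.75; b_2 = 4.75; c_2 = 7; p_2 = 2.5; q_2 = 1.5; a_3 = 3.25; b_3 = 5; c_3 = 0.75; s_3 = 1.25; b_4 = 7.5; c_4 = 2.25; s_4 = 1.5; t_4 = 3.25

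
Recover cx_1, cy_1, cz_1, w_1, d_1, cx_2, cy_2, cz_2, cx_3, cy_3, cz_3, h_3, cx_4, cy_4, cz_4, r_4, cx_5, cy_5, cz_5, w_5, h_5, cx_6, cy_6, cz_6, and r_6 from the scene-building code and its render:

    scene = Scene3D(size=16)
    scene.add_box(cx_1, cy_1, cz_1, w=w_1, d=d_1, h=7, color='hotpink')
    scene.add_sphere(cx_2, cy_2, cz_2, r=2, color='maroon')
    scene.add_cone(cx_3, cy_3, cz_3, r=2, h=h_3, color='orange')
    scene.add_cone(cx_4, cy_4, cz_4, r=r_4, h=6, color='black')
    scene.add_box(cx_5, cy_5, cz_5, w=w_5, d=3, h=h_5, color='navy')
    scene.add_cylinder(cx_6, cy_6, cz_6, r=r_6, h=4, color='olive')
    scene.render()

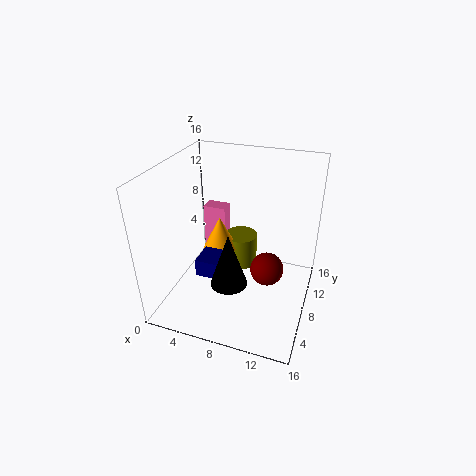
cx_1 = 1, cy_1 = 14, cz_1 = 1, w_1 = 3, d_1 = 2, cx_2 = 11, cy_2 = 10, cz_2 = 3, cx_3 = 5, cy_3 = 10, cz_3 = 5, h_3 = 4, cx_4 = 8, cy_4 = 5, cz_4 = 4, r_4 = 2, cx_5 = 4, cy_5 = 5, cz_5 = 4, w_5 = 3, h_5 = 2, cx_6 = 7, cy_6 = 12, cz_6 = 2, r_6 = 2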